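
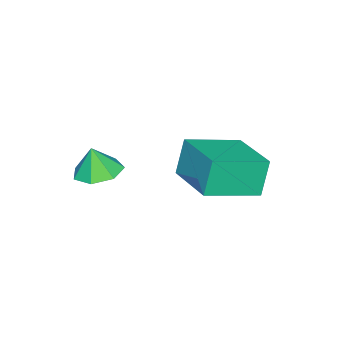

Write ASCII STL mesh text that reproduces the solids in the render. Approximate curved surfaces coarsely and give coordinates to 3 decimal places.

solid 
facet normal -0.749 0.604 -0.273
outer loop
vertex -1.31 2.694 -3.734
vertex -0.145 4.278 -3.425
vertex -0.887 2.634 -5.025
endloop
endfacet
facet normal -0.586 -0.796 -0.155
outer loop
vertex 0.565 1.462 -4.495
vertex -1.31 2.694 -3.734
vertex -0.887 2.634 -5.025
endloop
endfacet
facet normal -0.749 0.604 -0.273
outer loop
vertex -0.887 2.634 -5.025
vertex -0.145 4.278 -3.425
vertex 0.278 4.218 -4.716
endloop
endfacet
facet normal 0.311 -0.044 -0.949
outer loop
vertex 0.278 4.218 -4.716
vertex 0.565 1.462 -4.495
vertex -0.887 2.634 -5.025
endloop
endfacet
facet normal -0.311 0.044 0.949
outer loop
vertex -1.31 2.694 -3.734
vertex 1.307 3.106 -2.895
vertex -0.145 4.278 -3.425
endloop
endfacet
facet normal -0.586 -0.796 -0.155
outer loop
vertex 0.142 1.522 -3.204
vertex -1.31 2.694 -3.734
vertex 0.565 1.462 -4.495
endloop
endfacet
facet normal -0.311 0.044 0.949
outer loop
vertex 0.142 1.522 -3.204
vertex 1.307 3.106 -2.895
vertex -1.31 2.694 -3.734
endloop
endfacet
facet normal 0.586 0.796 0.155
outer loop
vertex -0.145 4.278 -3.425
vertex 1.307 3.106 -2.895
vertex 0.278 4.218 -4.716
endloop
endfacet
facet normal 0.311 -0.044 -0.949
outer loop
vertex 1.73 3.046 -4.186
vertex 0.565 1.462 -4.495
vertex 0.278 4.218 -4.716
endloop
endfacet
facet normal 0.586 0.796 0.155
outer loop
vertex 0.278 4.218 -4.716
vertex 1.307 3.106 -2.895
vertex 1.73 3.046 -4.186
endloop
endfacet
facet normal 0.749 -0.604 0.273
outer loop
vertex 1.73 3.046 -4.186
vertex 0.142 1.522 -3.204
vertex 0.565 1.462 -4.495
endloop
endfacet
facet normal 0.749 -0.604 0.273
outer loop
vertex 1.307 3.106 -2.895
vertex 0.142 1.522 -3.204
vertex 1.73 3.046 -4.186
endloop
endfacet
facet normal -0.075 0.180 -0.981
outer loop
vertex 3.365 -0.417 -3.638
vertex 2.723 0.04 -3.505
vertex 3.493 0.256 -3.524
endloop
endfacet
facet normal 0.840 -0.242 0.485
outer loop
vertex 3.365 -0.417 -3.638
vertex 3.493 0.256 -3.524
vertex 2.797 -0.14 -2.515
endloop
endfacet
facet normal -0.074 0.178 -0.981
outer loop
vertex 3.493 0.256 -3.524
vertex 2.723 0.04 -3.505
vertex 3.04 0.766 -3.397
endloop
endfacet
facet normal 0.656 0.428 0.621
outer loop
vertex 3.493 0.256 -3.524
vertex 3.04 0.766 -3.397
vertex 2.797 -0.14 -2.515
endloop
endfacet
facet normal -0.074 0.178 -0.981
outer loop
vertex 3.04 0.766 -3.397
vertex 2.723 0.04 -3.505
vertex 2.349 0.731 -3.351
endloop
endfacet
facet normal 0.013 0.696 0.718
outer loop
vertex 3.04 0.766 -3.397
vertex 2.349 0.731 -3.351
vertex 2.797 -0.14 -2.515
endloop
endfacet
facet normal -0.073 0.179 -0.981
outer loop
vertex 2.349 0.731 -3.351
vertex 2.723 0.04 -3.505
vertex 1.938 0.175 -3.422
endloop
endfacet
facet normal -0.611 0.362 0.704
outer loop
vertex 2.349 0.731 -3.351
vertex 1.938 0.175 -3.422
vertex 2.797 -0.14 -2.515
endloop
endfacet
facet normal -0.073 0.179 -0.981
outer loop
vertex 1.938 0.175 -3.422
vertex 2.723 0.04 -3.505
vertex 2.119 -0.482 -3.555
endloop
endfacet
facet normal -0.741 -0.323 0.589
outer loop
vertex 1.938 0.175 -3.422
vertex 2.119 -0.482 -3.555
vertex 2.797 -0.14 -2.515
endloop
endfacet
facet normal -0.074 0.179 -0.981
outer loop
vertex 2.119 -0.482 -3.555
vertex 2.723 0.04 -3.505
vertex 2.754 -0.746 -3.651
endloop
endfacet
facet normal -0.281 -0.842 0.460
outer loop
vertex 2.119 -0.482 -3.555
vertex 2.754 -0.746 -3.651
vertex 2.797 -0.14 -2.515
endloop
endfacet
facet normal -0.076 0.179 -0.981
outer loop
vertex 2.754 -0.746 -3.651
vertex 2.723 0.04 -3.505
vertex 3.365 -0.417 -3.638
endloop
endfacet
facet normal 0.425 -0.805 0.414
outer loop
vertex 2.754 -0.746 -3.651
vertex 3.365 -0.417 -3.638
vertex 2.797 -0.14 -2.515
endloop
endfacet

endsolid


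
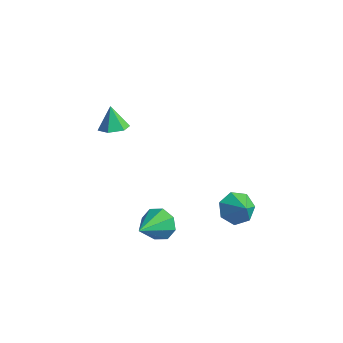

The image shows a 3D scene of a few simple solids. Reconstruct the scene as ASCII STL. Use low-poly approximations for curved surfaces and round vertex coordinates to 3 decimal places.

solid 
facet normal -0.779 0.201 -0.594
outer loop
vertex 1.996 0.246 -3.403
vertex 1.646 0.701 -2.79
vertex 2.172 0.953 -3.395
endloop
endfacet
facet normal 0.930 -0.228 -0.288
outer loop
vertex 1.996 0.246 -3.403
vertex 2.172 0.953 -3.395
vertex 2.434 0.499 -2.19
endloop
endfacet
facet normal -0.779 0.201 -0.594
outer loop
vertex 2.172 0.953 -3.395
vertex 1.646 0.701 -2.79
vertex 1.952 1.471 -2.931
endloop
endfacet
facet normal 0.907 0.420 -0.039
outer loop
vertex 2.172 0.953 -3.395
vertex 1.952 1.471 -2.931
vertex 2.434 0.499 -2.19
endloop
endfacet
facet normal -0.779 0.201 -0.593
outer loop
vertex 1.952 1.471 -2.931
vertex 1.646 0.701 -2.79
vertex 1.502 1.409 -2.361
endloop
endfacet
facet normal 0.552 0.661 0.508
outer loop
vertex 1.952 1.471 -2.931
vertex 1.502 1.409 -2.361
vertex 2.434 0.499 -2.19
endloop
endfacet
facet normal -0.780 0.201 -0.593
outer loop
vertex 1.502 1.409 -2.361
vertex 1.646 0.701 -2.79
vertex 1.161 0.814 -2.114
endloop
endfacet
facet normal 0.134 0.314 0.940
outer loop
vertex 1.502 1.409 -2.361
vertex 1.161 0.814 -2.114
vertex 2.434 0.499 -2.19
endloop
endfacet
facet normal -0.780 0.201 -0.593
outer loop
vertex 1.161 0.814 -2.114
vertex 1.646 0.701 -2.79
vertex 1.185 0.134 -2.376
endloop
endfacet
facet normal -0.034 -0.360 0.932
outer loop
vertex 1.161 0.814 -2.114
vertex 1.185 0.134 -2.376
vertex 2.434 0.499 -2.19
endloop
endfacet
facet normal -0.779 0.200 -0.594
outer loop
vertex 1.185 0.134 -2.376
vertex 1.646 0.701 -2.79
vertex 1.557 -0.119 -2.949
endloop
endfacet
facet normal 0.176 -0.853 0.491
outer loop
vertex 1.185 0.134 -2.376
vertex 1.557 -0.119 -2.949
vertex 2.434 0.499 -2.19
endloop
endfacet
facet normal -0.780 0.200 -0.593
outer loop
vertex 1.557 -0.119 -2.949
vertex 1.646 0.701 -2.79
vertex 1.996 0.246 -3.403
endloop
endfacet
facet normal 0.605 -0.794 -0.053
outer loop
vertex 1.557 -0.119 -2.949
vertex 1.996 0.246 -3.403
vertex 2.434 0.499 -2.19
endloop
endfacet
facet normal 0.331 -0.140 -0.933
outer loop
vertex -1.099 -3.018 2.577
vertex -1.722 -3.029 2.358
vertex -1.393 -2.457 2.389
endloop
endfacet
facet normal 0.596 0.518 0.614
outer loop
vertex -1.099 -3.018 2.577
vertex -1.393 -2.457 2.389
vertex -2.098 -2.871 3.422
endloop
endfacet
facet normal 0.329 -0.139 -0.934
outer loop
vertex -1.393 -2.457 2.389
vertex -1.722 -3.029 2.358
vertex -2.016 -2.469 2.171
endloop
endfacet
facet normal -0.122 0.947 0.296
outer loop
vertex -1.393 -2.457 2.389
vertex -2.016 -2.469 2.171
vertex -2.098 -2.871 3.422
endloop
endfacet
facet normal 0.331 -0.138 -0.933
outer loop
vertex -2.016 -2.469 2.171
vertex -1.722 -3.029 2.358
vertex -2.344 -3.04 2.139
endloop
endfacet
facet normal -0.865 0.491 0.101
outer loop
vertex -2.016 -2.469 2.171
vertex -2.344 -3.04 2.139
vertex -2.098 -2.871 3.422
endloop
endfacet
facet normal 0.331 -0.138 -0.933
outer loop
vertex -2.344 -3.04 2.139
vertex -1.722 -3.029 2.358
vertex -2.05 -3.601 2.326
endloop
endfacet
facet normal -0.892 -0.393 0.223
outer loop
vertex -2.344 -3.04 2.139
vertex -2.05 -3.601 2.326
vertex -2.098 -2.871 3.422
endloop
endfacet
facet normal 0.331 -0.137 -0.934
outer loop
vertex -2.05 -3.601 2.326
vertex -1.722 -3.029 2.358
vertex -1.427 -3.589 2.545
endloop
endfacet
facet normal -0.174 -0.823 0.541
outer loop
vertex -2.05 -3.601 2.326
vertex -1.427 -3.589 2.545
vertex -2.098 -2.871 3.422
endloop
endfacet
facet normal 0.331 -0.138 -0.934
outer loop
vertex -1.427 -3.589 2.545
vertex -1.722 -3.029 2.358
vertex -1.099 -3.018 2.577
endloop
endfacet
facet normal 0.568 -0.368 0.736
outer loop
vertex -1.427 -3.589 2.545
vertex -1.099 -3.018 2.577
vertex -2.098 -2.871 3.422
endloop
endfacet
facet normal -0.237 0.885 -0.400
outer loop
vertex 0.949 -2.19 -2.138
vertex 0.454 -2.565 -2.674
vertex 0.362 -2.25 -1.923
endloop
endfacet
facet normal 0.342 0.025 0.940
outer loop
vertex 0.949 -2.19 -2.138
vertex 0.362 -2.25 -1.923
vertex 0.826 -3.955 -2.046
endloop
endfacet
facet normal -0.237 0.885 -0.400
outer loop
vertex 0.362 -2.25 -1.923
vertex 0.454 -2.565 -2.674
vertex -0.17 -2.494 -2.147
endloop
endfacet
facet normal -0.322 -0.155 0.934
outer loop
vertex 0.362 -2.25 -1.923
vertex -0.17 -2.494 -2.147
vertex 0.826 -3.955 -2.046
endloop
endfacet
facet normal -0.237 0.885 -0.400
outer loop
vertex -0.17 -2.494 -2.147
vertex 0.454 -2.565 -2.674
vertex -0.338 -2.78 -2.68
endloop
endfacet
facet normal -0.738 -0.470 0.485
outer loop
vertex -0.17 -2.494 -2.147
vertex -0.338 -2.78 -2.68
vertex 0.826 -3.955 -2.046
endloop
endfacet
facet normal -0.237 0.885 -0.400
outer loop
vertex -0.338 -2.78 -2.68
vertex 0.454 -2.565 -2.674
vertex -0.041 -2.94 -3.21
endloop
endfacet
facet normal -0.661 -0.735 -0.149
outer loop
vertex -0.338 -2.78 -2.68
vertex -0.041 -2.94 -3.21
vertex 0.826 -3.955 -2.046
endloop
endfacet
facet normal -0.238 0.885 -0.400
outer loop
vertex -0.041 -2.94 -3.21
vertex 0.454 -2.565 -2.674
vertex 0.545 -2.88 -3.426
endloop
endfacet
facet normal -0.137 -0.795 -0.591
outer loop
vertex -0.041 -2.94 -3.21
vertex 0.545 -2.88 -3.426
vertex 0.826 -3.955 -2.046
endloop
endfacet
facet normal -0.237 0.886 -0.400
outer loop
vertex 0.545 -2.88 -3.426
vertex 0.454 -2.565 -2.674
vertex 1.078 -2.636 -3.201
endloop
endfacet
facet normal 0.529 -0.614 -0.586
outer loop
vertex 0.545 -2.88 -3.426
vertex 1.078 -2.636 -3.201
vertex 0.826 -3.955 -2.046
endloop
endfacet
facet normal -0.238 0.885 -0.400
outer loop
vertex 1.078 -2.636 -3.201
vertex 0.454 -2.565 -2.674
vertex 1.245 -2.35 -2.668
endloop
endfacet
facet normal 0.945 -0.299 -0.135
outer loop
vertex 1.078 -2.636 -3.201
vertex 1.245 -2.35 -2.668
vertex 0.826 -3.955 -2.046
endloop
endfacet
facet normal -0.238 0.885 -0.400
outer loop
vertex 1.245 -2.35 -2.668
vertex 0.454 -2.565 -2.674
vertex 0.949 -2.19 -2.138
endloop
endfacet
facet normal 0.868 -0.035 0.495
outer loop
vertex 1.245 -2.35 -2.668
vertex 0.949 -2.19 -2.138
vertex 0.826 -3.955 -2.046
endloop
endfacet

endsolid


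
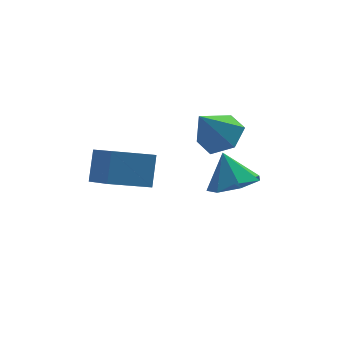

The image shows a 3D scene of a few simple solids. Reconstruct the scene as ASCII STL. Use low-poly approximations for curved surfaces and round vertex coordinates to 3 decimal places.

solid 
facet normal -0.944 0.050 0.326
outer loop
vertex -1.706 1.949 0.514
vertex -1.975 3.559 -0.515
vertex -2.16 1.115 -0.673
endloop
endfacet
facet normal 0.140 -0.835 0.533
outer loop
vertex -0.385 1.021 -1.285
vertex -1.706 1.949 0.514
vertex -2.16 1.115 -0.673
endloop
endfacet
facet normal -0.944 0.050 0.326
outer loop
vertex -2.16 1.115 -0.673
vertex -1.975 3.559 -0.515
vertex -2.429 2.725 -1.701
endloop
endfacet
facet normal -0.298 -0.549 -0.781
outer loop
vertex -2.429 2.725 -1.701
vertex -0.385 1.021 -1.285
vertex -2.16 1.115 -0.673
endloop
endfacet
facet normal 0.298 0.549 0.781
outer loop
vertex -1.706 1.949 0.514
vertex -0.2 3.465 -1.127
vertex -1.975 3.559 -0.515
endloop
endfacet
facet normal 0.140 -0.834 0.533
outer loop
vertex 0.069 1.855 -0.099
vertex -1.706 1.949 0.514
vertex -0.385 1.021 -1.285
endloop
endfacet
facet normal 0.299 0.549 0.781
outer loop
vertex 0.069 1.855 -0.099
vertex -0.2 3.465 -1.127
vertex -1.706 1.949 0.514
endloop
endfacet
facet normal -0.140 0.834 -0.533
outer loop
vertex -1.975 3.559 -0.515
vertex -0.2 3.465 -1.127
vertex -2.429 2.725 -1.701
endloop
endfacet
facet normal -0.299 -0.549 -0.781
outer loop
vertex -0.654 2.631 -2.314
vertex -0.385 1.021 -1.285
vertex -2.429 2.725 -1.701
endloop
endfacet
facet normal -0.140 0.835 -0.533
outer loop
vertex -2.429 2.725 -1.701
vertex -0.2 3.465 -1.127
vertex -0.654 2.631 -2.314
endloop
endfacet
facet normal 0.944 -0.051 -0.326
outer loop
vertex -0.654 2.631 -2.314
vertex 0.069 1.855 -0.099
vertex -0.385 1.021 -1.285
endloop
endfacet
facet normal 0.944 -0.050 -0.326
outer loop
vertex -0.2 3.465 -1.127
vertex 0.069 1.855 -0.099
vertex -0.654 2.631 -2.314
endloop
endfacet
facet normal 0.546 0.130 -0.828
outer loop
vertex 2.975 1.451 1.823
vertex 2.329 0.826 1.299
vertex 2.145 1.849 1.338
endloop
endfacet
facet normal -0.016 0.759 0.651
outer loop
vertex 2.975 1.451 1.823
vertex 2.145 1.849 1.338
vertex 1.351 0.594 2.781
endloop
endfacet
facet normal 0.546 0.130 -0.827
outer loop
vertex 2.145 1.849 1.338
vertex 2.329 0.826 1.299
vertex 1.5 1.224 0.814
endloop
endfacet
facet normal -0.748 0.646 0.150
outer loop
vertex 2.145 1.849 1.338
vertex 1.5 1.224 0.814
vertex 1.351 0.594 2.781
endloop
endfacet
facet normal 0.546 0.129 -0.828
outer loop
vertex 1.5 1.224 0.814
vertex 2.329 0.826 1.299
vertex 1.683 0.201 0.775
endloop
endfacet
facet normal -0.977 -0.170 -0.128
outer loop
vertex 1.5 1.224 0.814
vertex 1.683 0.201 0.775
vertex 1.351 0.594 2.781
endloop
endfacet
facet normal 0.546 0.129 -0.828
outer loop
vertex 1.683 0.201 0.775
vertex 2.329 0.826 1.299
vertex 2.513 -0.197 1.261
endloop
endfacet
facet normal -0.474 -0.875 0.093
outer loop
vertex 1.683 0.201 0.775
vertex 2.513 -0.197 1.261
vertex 1.351 0.594 2.781
endloop
endfacet
facet normal 0.547 0.129 -0.827
outer loop
vertex 2.513 -0.197 1.261
vertex 2.329 0.826 1.299
vertex 3.158 0.428 1.785
endloop
endfacet
facet normal 0.257 -0.763 0.593
outer loop
vertex 2.513 -0.197 1.261
vertex 3.158 0.428 1.785
vertex 1.351 0.594 2.781
endloop
endfacet
facet normal 0.547 0.129 -0.827
outer loop
vertex 3.158 0.428 1.785
vertex 2.329 0.826 1.299
vertex 2.975 1.451 1.823
endloop
endfacet
facet normal 0.486 0.055 0.872
outer loop
vertex 3.158 0.428 1.785
vertex 2.975 1.451 1.823
vertex 1.351 0.594 2.781
endloop
endfacet
facet normal 0.134 -0.495 -0.859
outer loop
vertex 2.652 -2.471 1.017
vertex 1.882 -1.873 0.552
vertex 2.943 -1.68 0.607
endloop
endfacet
facet normal 0.718 0.094 0.690
outer loop
vertex 2.652 -2.471 1.017
vertex 2.943 -1.68 0.607
vertex 1.678 -1.127 1.848
endloop
endfacet
facet normal 0.134 -0.494 -0.859
outer loop
vertex 2.943 -1.68 0.607
vertex 1.882 -1.873 0.552
vertex 2.435 -1.034 0.156
endloop
endfacet
facet normal 0.624 0.713 0.319
outer loop
vertex 2.943 -1.68 0.607
vertex 2.435 -1.034 0.156
vertex 1.678 -1.127 1.848
endloop
endfacet
facet normal 0.135 -0.494 -0.859
outer loop
vertex 2.435 -1.034 0.156
vertex 1.882 -1.873 0.552
vertex 1.51 -1.021 0.003
endloop
endfacet
facet normal 0.005 0.998 0.057
outer loop
vertex 2.435 -1.034 0.156
vertex 1.51 -1.021 0.003
vertex 1.678 -1.127 1.848
endloop
endfacet
facet normal 0.135 -0.494 -0.859
outer loop
vertex 1.51 -1.021 0.003
vertex 1.882 -1.873 0.552
vertex 0.865 -1.649 0.263
endloop
endfacet
facet normal -0.672 0.733 0.103
outer loop
vertex 1.51 -1.021 0.003
vertex 0.865 -1.649 0.263
vertex 1.678 -1.127 1.848
endloop
endfacet
facet normal 0.135 -0.494 -0.859
outer loop
vertex 0.865 -1.649 0.263
vertex 1.882 -1.873 0.552
vertex 0.986 -2.446 0.741
endloop
endfacet
facet normal -0.899 0.117 0.423
outer loop
vertex 0.865 -1.649 0.263
vertex 0.986 -2.446 0.741
vertex 1.678 -1.127 1.848
endloop
endfacet
facet normal 0.135 -0.494 -0.859
outer loop
vertex 0.986 -2.446 0.741
vertex 1.882 -1.873 0.552
vertex 1.781 -2.812 1.076
endloop
endfacet
facet normal -0.503 -0.385 0.774
outer loop
vertex 0.986 -2.446 0.741
vertex 1.781 -2.812 1.076
vertex 1.678 -1.127 1.848
endloop
endfacet
facet normal 0.135 -0.494 -0.859
outer loop
vertex 1.781 -2.812 1.076
vertex 1.882 -1.873 0.552
vertex 2.652 -2.471 1.017
endloop
endfacet
facet normal 0.215 -0.396 0.893
outer loop
vertex 1.781 -2.812 1.076
vertex 2.652 -2.471 1.017
vertex 1.678 -1.127 1.848
endloop
endfacet

endsolid


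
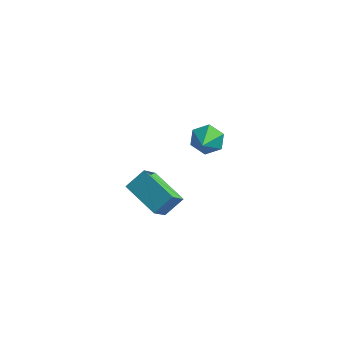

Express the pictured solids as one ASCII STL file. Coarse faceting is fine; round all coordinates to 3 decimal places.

solid 
facet normal -0.869 0.402 0.290
outer loop
vertex 1.644 -2.058 0.537
vertex 1.73 -1.075 -0.566
vertex 1.098 -2.758 -0.129
endloop
endfacet
facet normal -0.058 -0.664 0.745
outer loop
vertex 2.67 -3.485 -0.654
vertex 1.644 -2.058 0.537
vertex 1.098 -2.758 -0.129
endloop
endfacet
facet normal -0.869 0.402 0.290
outer loop
vertex 1.098 -2.758 -0.129
vertex 1.73 -1.075 -0.566
vertex 1.184 -1.775 -1.233
endloop
endfacet
facet normal -0.492 -0.631 -0.600
outer loop
vertex 1.184 -1.775 -1.233
vertex 2.67 -3.485 -0.654
vertex 1.098 -2.758 -0.129
endloop
endfacet
facet normal 0.492 0.631 0.600
outer loop
vertex 1.644 -2.058 0.537
vertex 3.302 -1.802 -1.091
vertex 1.73 -1.075 -0.566
endloop
endfacet
facet normal -0.059 -0.664 0.745
outer loop
vertex 3.216 -2.785 0.013
vertex 1.644 -2.058 0.537
vertex 2.67 -3.485 -0.654
endloop
endfacet
facet normal 0.492 0.631 0.600
outer loop
vertex 3.216 -2.785 0.013
vertex 3.302 -1.802 -1.091
vertex 1.644 -2.058 0.537
endloop
endfacet
facet normal 0.058 0.664 -0.745
outer loop
vertex 1.73 -1.075 -0.566
vertex 3.302 -1.802 -1.091
vertex 1.184 -1.775 -1.233
endloop
endfacet
facet normal -0.492 -0.631 -0.600
outer loop
vertex 2.756 -2.502 -1.757
vertex 2.67 -3.485 -0.654
vertex 1.184 -1.775 -1.233
endloop
endfacet
facet normal 0.058 0.664 -0.746
outer loop
vertex 1.184 -1.775 -1.233
vertex 3.302 -1.802 -1.091
vertex 2.756 -2.502 -1.757
endloop
endfacet
facet normal 0.869 -0.401 -0.290
outer loop
vertex 2.756 -2.502 -1.757
vertex 3.216 -2.785 0.013
vertex 2.67 -3.485 -0.654
endloop
endfacet
facet normal 0.869 -0.402 -0.290
outer loop
vertex 3.302 -1.802 -1.091
vertex 3.216 -2.785 0.013
vertex 2.756 -2.502 -1.757
endloop
endfacet
facet normal -0.162 0.843 -0.512
outer loop
vertex 3.122 3.194 -2.377
vertex 2.4 3.273 -2.019
vertex 3.058 3.604 -1.682
endloop
endfacet
facet normal 0.948 -0.227 0.221
outer loop
vertex 3.122 3.194 -2.377
vertex 3.058 3.604 -1.682
vertex 2.62 2.127 -1.321
endloop
endfacet
facet normal -0.161 0.843 -0.513
outer loop
vertex 3.058 3.604 -1.682
vertex 2.4 3.273 -2.019
vertex 2.336 3.684 -1.324
endloop
endfacet
facet normal 0.450 0.084 0.889
outer loop
vertex 3.058 3.604 -1.682
vertex 2.336 3.684 -1.324
vertex 2.62 2.127 -1.321
endloop
endfacet
facet normal -0.161 0.843 -0.513
outer loop
vertex 2.336 3.684 -1.324
vertex 2.4 3.273 -2.019
vertex 1.678 3.353 -1.661
endloop
endfacet
facet normal -0.424 -0.076 0.902
outer loop
vertex 2.336 3.684 -1.324
vertex 1.678 3.353 -1.661
vertex 2.62 2.127 -1.321
endloop
endfacet
facet normal -0.161 0.843 -0.513
outer loop
vertex 1.678 3.353 -1.661
vertex 2.4 3.273 -2.019
vertex 1.742 2.942 -2.356
endloop
endfacet
facet normal -0.800 -0.546 0.249
outer loop
vertex 1.678 3.353 -1.661
vertex 1.742 2.942 -2.356
vertex 2.62 2.127 -1.321
endloop
endfacet
facet normal -0.162 0.843 -0.512
outer loop
vertex 1.742 2.942 -2.356
vertex 2.4 3.273 -2.019
vertex 2.464 2.863 -2.714
endloop
endfacet
facet normal -0.301 -0.857 -0.419
outer loop
vertex 1.742 2.942 -2.356
vertex 2.464 2.863 -2.714
vertex 2.62 2.127 -1.321
endloop
endfacet
facet normal -0.162 0.843 -0.512
outer loop
vertex 2.464 2.863 -2.714
vertex 2.4 3.273 -2.019
vertex 3.122 3.194 -2.377
endloop
endfacet
facet normal 0.572 -0.697 -0.432
outer loop
vertex 2.464 2.863 -2.714
vertex 3.122 3.194 -2.377
vertex 2.62 2.127 -1.321
endloop
endfacet

endsolid


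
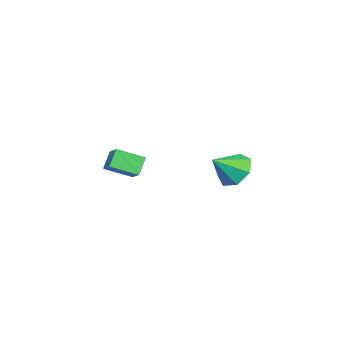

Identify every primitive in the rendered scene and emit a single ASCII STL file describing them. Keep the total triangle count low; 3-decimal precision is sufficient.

solid 
facet normal -0.611 0.150 0.777
outer loop
vertex -3.336 -1.639 0.301
vertex -3.778 -0.433 -0.28
vertex -3.997 -2.09 -0.132
endloop
endfacet
facet normal 0.313 -0.855 0.412
outer loop
vertex -3.362 -2.247 -0.94
vertex -3.336 -1.639 0.301
vertex -3.997 -2.09 -0.132
endloop
endfacet
facet normal -0.611 0.150 0.777
outer loop
vertex -3.997 -2.09 -0.132
vertex -3.778 -0.433 -0.28
vertex -4.44 -0.884 -0.713
endloop
endfacet
facet normal -0.727 -0.496 -0.475
outer loop
vertex -4.44 -0.884 -0.713
vertex -3.362 -2.247 -0.94
vertex -3.997 -2.09 -0.132
endloop
endfacet
facet normal 0.727 0.495 0.475
outer loop
vertex -3.336 -1.639 0.301
vertex -3.143 -0.59 -1.088
vertex -3.778 -0.433 -0.28
endloop
endfacet
facet normal 0.313 -0.855 0.413
outer loop
vertex -2.7 -1.796 -0.507
vertex -3.336 -1.639 0.301
vertex -3.362 -2.247 -0.94
endloop
endfacet
facet normal 0.727 0.496 0.476
outer loop
vertex -2.7 -1.796 -0.507
vertex -3.143 -0.59 -1.088
vertex -3.336 -1.639 0.301
endloop
endfacet
facet normal -0.313 0.856 -0.412
outer loop
vertex -3.778 -0.433 -0.28
vertex -3.143 -0.59 -1.088
vertex -4.44 -0.884 -0.713
endloop
endfacet
facet normal -0.727 -0.496 -0.476
outer loop
vertex -3.804 -1.041 -1.521
vertex -3.362 -2.247 -0.94
vertex -4.44 -0.884 -0.713
endloop
endfacet
facet normal -0.313 0.855 -0.413
outer loop
vertex -4.44 -0.884 -0.713
vertex -3.143 -0.59 -1.088
vertex -3.804 -1.041 -1.521
endloop
endfacet
facet normal 0.611 -0.151 -0.777
outer loop
vertex -3.804 -1.041 -1.521
vertex -2.7 -1.796 -0.507
vertex -3.362 -2.247 -0.94
endloop
endfacet
facet normal 0.611 -0.150 -0.777
outer loop
vertex -3.143 -0.59 -1.088
vertex -2.7 -1.796 -0.507
vertex -3.804 -1.041 -1.521
endloop
endfacet
facet normal -0.549 0.584 -0.598
outer loop
vertex 0.545 4.37 0.28
vertex -0.239 4.123 0.758
vertex 0.353 4.848 0.923
endloop
endfacet
facet normal 0.972 0.174 0.160
outer loop
vertex 0.545 4.37 0.28
vertex 0.353 4.848 0.923
vertex 0.519 3.317 1.582
endloop
endfacet
facet normal -0.549 0.584 -0.597
outer loop
vertex 0.353 4.848 0.923
vertex -0.239 4.123 0.758
vertex -0.284 4.78 1.442
endloop
endfacet
facet normal 0.560 0.378 0.737
outer loop
vertex 0.353 4.848 0.923
vertex -0.284 4.78 1.442
vertex 0.519 3.317 1.582
endloop
endfacet
facet normal -0.548 0.585 -0.598
outer loop
vertex -0.284 4.78 1.442
vertex -0.239 4.123 0.758
vertex -0.887 4.218 1.445
endloop
endfacet
facet normal -0.056 0.065 0.996
outer loop
vertex -0.284 4.78 1.442
vertex -0.887 4.218 1.445
vertex 0.519 3.317 1.582
endloop
endfacet
facet normal -0.549 0.584 -0.598
outer loop
vertex -0.887 4.218 1.445
vertex -0.239 4.123 0.758
vertex -1.001 3.584 0.931
endloop
endfacet
facet normal -0.411 -0.528 0.743
outer loop
vertex -0.887 4.218 1.445
vertex -1.001 3.584 0.931
vertex 0.519 3.317 1.582
endloop
endfacet
facet normal -0.549 0.584 -0.598
outer loop
vertex -1.001 3.584 0.931
vertex -0.239 4.123 0.758
vertex -0.541 3.356 0.286
endloop
endfacet
facet normal -0.240 -0.956 0.167
outer loop
vertex -1.001 3.584 0.931
vertex -0.541 3.356 0.286
vertex 0.519 3.317 1.582
endloop
endfacet
facet normal -0.549 0.584 -0.598
outer loop
vertex -0.541 3.356 0.286
vertex -0.239 4.123 0.758
vertex 0.147 3.706 -0.004
endloop
endfacet
facet normal 0.330 -0.896 -0.297
outer loop
vertex -0.541 3.356 0.286
vertex 0.147 3.706 -0.004
vertex 0.519 3.317 1.582
endloop
endfacet
facet normal -0.549 0.585 -0.598
outer loop
vertex 0.147 3.706 -0.004
vertex -0.239 4.123 0.758
vertex 0.545 4.37 0.28
endloop
endfacet
facet normal 0.869 -0.393 -0.300
outer loop
vertex 0.147 3.706 -0.004
vertex 0.545 4.37 0.28
vertex 0.519 3.317 1.582
endloop
endfacet

endsolid


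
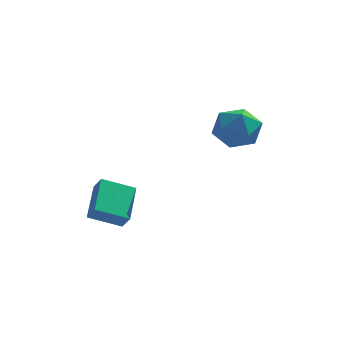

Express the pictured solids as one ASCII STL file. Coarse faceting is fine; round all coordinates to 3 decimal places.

solid 
facet normal -0.426 -0.409 0.807
outer loop
vertex 1.968 0.71 0.727
vertex 2.162 -0.355 0.289
vertex 2.964 0.151 0.969
endloop
endfacet
facet normal -0.116 0.213 0.970
outer loop
vertex 1.968 0.71 0.727
vertex 2.964 0.151 0.969
vertex 2.98 1.292 0.721
endloop
endfacet
facet normal -0.410 0.719 0.561
outer loop
vertex 1.968 0.71 0.727
vertex 2.98 1.292 0.721
vertex 2.187 1.49 -0.112
endloop
endfacet
facet normal -0.901 0.409 0.145
outer loop
vertex 1.968 0.71 0.727
vertex 2.187 1.49 -0.112
vertex 1.682 0.473 -0.379
endloop
endfacet
facet normal -0.910 -0.288 0.297
outer loop
vertex 1.968 0.71 0.727
vertex 1.682 0.473 -0.379
vertex 2.162 -0.355 0.289
endloop
endfacet
facet normal 0.576 0.166 0.801
outer loop
vertex 2.98 1.292 0.721
vertex 2.964 0.151 0.969
vertex 3.798 0.587 0.279
endloop
endfacet
facet normal 0.076 -0.841 0.536
outer loop
vertex 2.964 0.151 0.969
vertex 2.162 -0.355 0.289
vertex 3.293 -0.43 0.012
endloop
endfacet
facet normal -0.710 -0.643 -0.287
outer loop
vertex 2.162 -0.355 0.289
vertex 1.682 0.473 -0.379
vertex 2.5 -0.232 -0.821
endloop
endfacet
facet normal -0.694 0.484 -0.533
outer loop
vertex 1.682 0.473 -0.379
vertex 2.187 1.49 -0.112
vertex 2.516 0.909 -1.069
endloop
endfacet
facet normal 0.099 0.985 0.139
outer loop
vertex 2.187 1.49 -0.112
vertex 2.98 1.292 0.721
vertex 3.318 1.415 -0.389
endloop
endfacet
facet normal 0.901 -0.409 -0.145
outer loop
vertex 3.512 0.35 -0.827
vertex 3.798 0.587 0.279
vertex 3.293 -0.43 0.012
endloop
endfacet
facet normal 0.410 -0.719 -0.561
outer loop
vertex 3.512 0.35 -0.827
vertex 3.293 -0.43 0.012
vertex 2.5 -0.232 -0.821
endloop
endfacet
facet normal 0.116 -0.213 -0.970
outer loop
vertex 3.512 0.35 -0.827
vertex 2.5 -0.232 -0.821
vertex 2.516 0.909 -1.069
endloop
endfacet
facet normal 0.426 0.409 -0.807
outer loop
vertex 3.512 0.35 -0.827
vertex 2.516 0.909 -1.069
vertex 3.318 1.415 -0.389
endloop
endfacet
facet normal 0.910 0.288 -0.297
outer loop
vertex 3.512 0.35 -0.827
vertex 3.318 1.415 -0.389
vertex 3.798 0.587 0.279
endloop
endfacet
facet normal 0.694 -0.484 0.533
outer loop
vertex 3.293 -0.43 0.012
vertex 3.798 0.587 0.279
vertex 2.964 0.151 0.969
endloop
endfacet
facet normal -0.099 -0.985 -0.139
outer loop
vertex 2.5 -0.232 -0.821
vertex 3.293 -0.43 0.012
vertex 2.162 -0.355 0.289
endloop
endfacet
facet normal -0.576 -0.166 -0.801
outer loop
vertex 2.516 0.909 -1.069
vertex 2.5 -0.232 -0.821
vertex 1.682 0.473 -0.379
endloop
endfacet
facet normal -0.076 0.841 -0.536
outer loop
vertex 3.318 1.415 -0.389
vertex 2.516 0.909 -1.069
vertex 2.187 1.49 -0.112
endloop
endfacet
facet normal 0.710 0.643 0.287
outer loop
vertex 3.798 0.587 0.279
vertex 3.318 1.415 -0.389
vertex 2.98 1.292 0.721
endloop
endfacet
facet normal -0.898 -0.186 0.399
outer loop
vertex -2.746 -1.336 -2.407
vertex -3.128 -0.966 -3.095
vertex -2.79 -3.028 -3.294
endloop
endfacet
facet normal 0.440 -0.426 0.791
outer loop
vertex -1.372 -2.734 -3.925
vertex -2.746 -1.336 -2.407
vertex -2.79 -3.028 -3.294
endloop
endfacet
facet normal -0.897 -0.186 0.400
outer loop
vertex -2.79 -3.028 -3.294
vertex -3.128 -0.966 -3.095
vertex -3.173 -2.657 -3.981
endloop
endfacet
facet normal -0.023 -0.885 -0.465
outer loop
vertex -3.173 -2.657 -3.981
vertex -1.372 -2.734 -3.925
vertex -2.79 -3.028 -3.294
endloop
endfacet
facet normal 0.023 0.886 0.464
outer loop
vertex -2.746 -1.336 -2.407
vertex -1.71 -0.672 -3.726
vertex -3.128 -0.966 -3.095
endloop
endfacet
facet normal 0.440 -0.426 0.791
outer loop
vertex -1.327 -1.043 -3.039
vertex -2.746 -1.336 -2.407
vertex -1.372 -2.734 -3.925
endloop
endfacet
facet normal 0.024 0.885 0.465
outer loop
vertex -1.327 -1.043 -3.039
vertex -1.71 -0.672 -3.726
vertex -2.746 -1.336 -2.407
endloop
endfacet
facet normal -0.440 0.426 -0.791
outer loop
vertex -3.128 -0.966 -3.095
vertex -1.71 -0.672 -3.726
vertex -3.173 -2.657 -3.981
endloop
endfacet
facet normal -0.023 -0.886 -0.463
outer loop
vertex -1.754 -2.364 -4.613
vertex -1.372 -2.734 -3.925
vertex -3.173 -2.657 -3.981
endloop
endfacet
facet normal -0.440 0.426 -0.791
outer loop
vertex -3.173 -2.657 -3.981
vertex -1.71 -0.672 -3.726
vertex -1.754 -2.364 -4.613
endloop
endfacet
facet normal 0.898 0.185 -0.399
outer loop
vertex -1.754 -2.364 -4.613
vertex -1.327 -1.043 -3.039
vertex -1.372 -2.734 -3.925
endloop
endfacet
facet normal 0.897 0.186 -0.400
outer loop
vertex -1.71 -0.672 -3.726
vertex -1.327 -1.043 -3.039
vertex -1.754 -2.364 -4.613
endloop
endfacet

endsolid


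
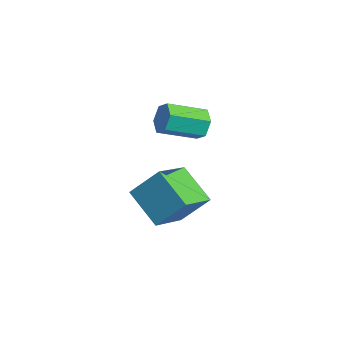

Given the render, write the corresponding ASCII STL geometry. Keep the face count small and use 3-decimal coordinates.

solid 
facet normal 0.370 0.836 -0.404
outer loop
vertex -0.174 -2.378 2.621
vertex -0.589 -2.39 2.216
vertex -0.679 -2.109 2.715
endloop
endfacet
facet normal 0.323 0.291 0.901
outer loop
vertex -0.174 -2.378 2.621
vertex -0.679 -2.109 2.715
vertex -0.697 -3.558 3.19
endloop
endfacet
facet normal 0.323 0.291 0.901
outer loop
vertex -0.697 -3.558 3.19
vertex -0.679 -2.109 2.715
vertex -1.202 -3.289 3.284
endloop
endfacet
facet normal -0.371 -0.837 0.403
outer loop
vertex -0.697 -3.558 3.19
vertex -1.202 -3.289 3.284
vertex -1.111 -3.57 2.784
endloop
endfacet
facet normal 0.370 0.836 -0.404
outer loop
vertex -0.679 -2.109 2.715
vertex -0.589 -2.39 2.216
vertex -1.094 -2.121 2.31
endloop
endfacet
facet normal -0.592 0.548 0.591
outer loop
vertex -0.679 -2.109 2.715
vertex -1.094 -2.121 2.31
vertex -1.202 -3.289 3.284
endloop
endfacet
facet normal -0.594 0.547 0.590
outer loop
vertex -1.202 -3.289 3.284
vertex -1.094 -2.121 2.31
vertex -1.616 -3.301 2.878
endloop
endfacet
facet normal -0.371 -0.837 0.403
outer loop
vertex -1.202 -3.289 3.284
vertex -1.616 -3.301 2.878
vertex -1.111 -3.57 2.784
endloop
endfacet
facet normal 0.371 0.837 -0.403
outer loop
vertex -1.094 -2.121 2.31
vertex -0.589 -2.39 2.216
vertex -1.003 -2.402 1.81
endloop
endfacet
facet normal -0.916 0.256 -0.310
outer loop
vertex -1.094 -2.121 2.31
vertex -1.003 -2.402 1.81
vertex -1.616 -3.301 2.878
endloop
endfacet
facet normal -0.916 0.257 -0.310
outer loop
vertex -1.616 -3.301 2.878
vertex -1.003 -2.402 1.81
vertex -1.526 -3.582 2.379
endloop
endfacet
facet normal -0.370 -0.836 0.404
outer loop
vertex -1.616 -3.301 2.878
vertex -1.526 -3.582 2.379
vertex -1.111 -3.57 2.784
endloop
endfacet
facet normal 0.371 0.837 -0.403
outer loop
vertex -1.003 -2.402 1.81
vertex -0.589 -2.39 2.216
vertex -0.498 -2.671 1.716
endloop
endfacet
facet normal -0.323 -0.291 -0.901
outer loop
vertex -1.003 -2.402 1.81
vertex -0.498 -2.671 1.716
vertex -1.526 -3.582 2.379
endloop
endfacet
facet normal -0.323 -0.291 -0.901
outer loop
vertex -1.526 -3.582 2.379
vertex -0.498 -2.671 1.716
vertex -1.021 -3.851 2.285
endloop
endfacet
facet normal -0.370 -0.836 0.404
outer loop
vertex -1.526 -3.582 2.379
vertex -1.021 -3.851 2.285
vertex -1.111 -3.57 2.784
endloop
endfacet
facet normal 0.371 0.837 -0.403
outer loop
vertex -0.498 -2.671 1.716
vertex -0.589 -2.39 2.216
vertex -0.084 -2.659 2.122
endloop
endfacet
facet normal 0.594 -0.547 -0.589
outer loop
vertex -0.498 -2.671 1.716
vertex -0.084 -2.659 2.122
vertex -1.021 -3.851 2.285
endloop
endfacet
facet normal 0.593 -0.547 -0.591
outer loop
vertex -1.021 -3.851 2.285
vertex -0.084 -2.659 2.122
vertex -0.606 -3.839 2.69
endloop
endfacet
facet normal -0.370 -0.836 0.404
outer loop
vertex -1.021 -3.851 2.285
vertex -0.606 -3.839 2.69
vertex -1.111 -3.57 2.784
endloop
endfacet
facet normal 0.370 0.836 -0.404
outer loop
vertex -0.084 -2.659 2.122
vertex -0.589 -2.39 2.216
vertex -0.174 -2.378 2.621
endloop
endfacet
facet normal 0.916 -0.256 0.309
outer loop
vertex -0.084 -2.659 2.122
vertex -0.174 -2.378 2.621
vertex -0.606 -3.839 2.69
endloop
endfacet
facet normal 0.915 -0.256 0.310
outer loop
vertex -0.606 -3.839 2.69
vertex -0.174 -2.378 2.621
vertex -0.697 -3.558 3.19
endloop
endfacet
facet normal -0.371 -0.837 0.403
outer loop
vertex -0.606 -3.839 2.69
vertex -0.697 -3.558 3.19
vertex -1.111 -3.57 2.784
endloop
endfacet
facet normal -0.374 -0.594 -0.713
outer loop
vertex -1.246 -4.76 -0.348
vertex -1.729 -3.384 -1.241
vertex 0.088 -4.751 -1.055
endloop
endfacet
facet normal 0.282 -0.805 0.522
outer loop
vertex 0.589 -3.956 -0.099
vertex -1.246 -4.76 -0.348
vertex 0.088 -4.751 -1.055
endloop
endfacet
facet normal -0.373 -0.593 -0.713
outer loop
vertex 0.088 -4.751 -1.055
vertex -1.729 -3.384 -1.241
vertex -0.394 -3.375 -1.947
endloop
endfacet
facet normal 0.884 0.006 -0.468
outer loop
vertex -0.394 -3.375 -1.947
vertex 0.589 -3.956 -0.099
vertex 0.088 -4.751 -1.055
endloop
endfacet
facet normal -0.884 -0.006 0.468
outer loop
vertex -1.246 -4.76 -0.348
vertex -1.228 -2.589 -0.285
vertex -1.729 -3.384 -1.241
endloop
endfacet
facet normal 0.282 -0.805 0.522
outer loop
vertex -0.746 -3.965 0.607
vertex -1.246 -4.76 -0.348
vertex 0.589 -3.956 -0.099
endloop
endfacet
facet normal -0.884 -0.006 0.468
outer loop
vertex -0.746 -3.965 0.607
vertex -1.228 -2.589 -0.285
vertex -1.246 -4.76 -0.348
endloop
endfacet
facet normal -0.281 0.805 -0.522
outer loop
vertex -1.729 -3.384 -1.241
vertex -1.228 -2.589 -0.285
vertex -0.394 -3.375 -1.947
endloop
endfacet
facet normal 0.884 0.006 -0.468
outer loop
vertex 0.106 -2.58 -0.992
vertex 0.589 -3.956 -0.099
vertex -0.394 -3.375 -1.947
endloop
endfacet
facet normal -0.282 0.805 -0.522
outer loop
vertex -0.394 -3.375 -1.947
vertex -1.228 -2.589 -0.285
vertex 0.106 -2.58 -0.992
endloop
endfacet
facet normal 0.373 0.594 0.713
outer loop
vertex 0.106 -2.58 -0.992
vertex -0.746 -3.965 0.607
vertex 0.589 -3.956 -0.099
endloop
endfacet
facet normal 0.374 0.593 0.713
outer loop
vertex -1.228 -2.589 -0.285
vertex -0.746 -3.965 0.607
vertex 0.106 -2.58 -0.992
endloop
endfacet

endsolid


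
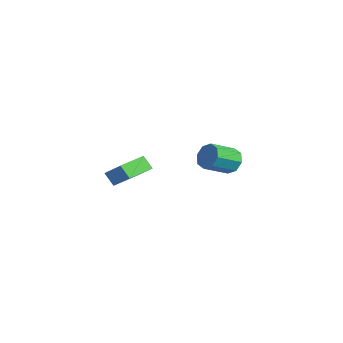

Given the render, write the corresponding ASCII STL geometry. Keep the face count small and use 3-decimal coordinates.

solid 
facet normal -0.231 0.876 -0.424
outer loop
vertex -1.386 4.752 -0.58
vertex -1.751 4.322 -1.269
vertex -2.048 4.623 -0.486
endloop
endfacet
facet normal 0.041 0.444 0.895
outer loop
vertex -1.386 4.752 -0.58
vertex -2.048 4.623 -0.486
vertex -0.984 3.228 0.158
endloop
endfacet
facet normal 0.040 0.444 0.895
outer loop
vertex -0.984 3.228 0.158
vertex -2.048 4.623 -0.486
vertex -1.647 3.099 0.252
endloop
endfacet
facet normal 0.231 -0.876 0.424
outer loop
vertex -0.984 3.228 0.158
vertex -1.647 3.099 0.252
vertex -1.349 2.798 -0.531
endloop
endfacet
facet normal -0.231 0.876 -0.424
outer loop
vertex -2.048 4.623 -0.486
vertex -1.751 4.322 -1.269
vertex -2.536 4.318 -0.85
endloop
endfacet
facet normal -0.658 0.181 0.731
outer loop
vertex -2.048 4.623 -0.486
vertex -2.536 4.318 -0.85
vertex -1.647 3.099 0.252
endloop
endfacet
facet normal -0.658 0.181 0.731
outer loop
vertex -1.647 3.099 0.252
vertex -2.536 4.318 -0.85
vertex -2.135 2.794 -0.112
endloop
endfacet
facet normal 0.231 -0.876 0.424
outer loop
vertex -1.647 3.099 0.252
vertex -2.135 2.794 -0.112
vertex -1.349 2.798 -0.531
endloop
endfacet
facet normal -0.231 0.876 -0.424
outer loop
vertex -2.536 4.318 -0.85
vertex -1.751 4.322 -1.269
vertex -2.564 4.015 -1.46
endloop
endfacet
facet normal -0.972 -0.189 0.138
outer loop
vertex -2.536 4.318 -0.85
vertex -2.564 4.015 -1.46
vertex -2.135 2.794 -0.112
endloop
endfacet
facet normal -0.972 -0.190 0.137
outer loop
vertex -2.135 2.794 -0.112
vertex -2.564 4.015 -1.46
vertex -2.162 2.491 -0.722
endloop
endfacet
facet normal 0.231 -0.875 0.425
outer loop
vertex -2.135 2.794 -0.112
vertex -2.162 2.491 -0.722
vertex -1.349 2.798 -0.531
endloop
endfacet
facet normal -0.231 0.876 -0.424
outer loop
vertex -2.564 4.015 -1.46
vertex -1.751 4.322 -1.269
vertex -2.116 3.892 -1.958
endloop
endfacet
facet normal -0.717 -0.448 -0.534
outer loop
vertex -2.564 4.015 -1.46
vertex -2.116 3.892 -1.958
vertex -2.162 2.491 -0.722
endloop
endfacet
facet normal -0.717 -0.448 -0.534
outer loop
vertex -2.162 2.491 -0.722
vertex -2.116 3.892 -1.958
vertex -1.714 2.368 -1.22
endloop
endfacet
facet normal 0.231 -0.876 0.424
outer loop
vertex -2.162 2.491 -0.722
vertex -1.714 2.368 -1.22
vertex -1.349 2.798 -0.531
endloop
endfacet
facet normal -0.231 0.876 -0.424
outer loop
vertex -2.116 3.892 -1.958
vertex -1.751 4.322 -1.269
vertex -1.453 4.021 -2.052
endloop
endfacet
facet normal -0.040 -0.444 -0.895
outer loop
vertex -2.116 3.892 -1.958
vertex -1.453 4.021 -2.052
vertex -1.714 2.368 -1.22
endloop
endfacet
facet normal -0.041 -0.444 -0.895
outer loop
vertex -1.714 2.368 -1.22
vertex -1.453 4.021 -2.052
vertex -1.052 2.497 -1.314
endloop
endfacet
facet normal 0.231 -0.876 0.424
outer loop
vertex -1.714 2.368 -1.22
vertex -1.052 2.497 -1.314
vertex -1.349 2.798 -0.531
endloop
endfacet
facet normal -0.231 0.876 -0.424
outer loop
vertex -1.453 4.021 -2.052
vertex -1.751 4.322 -1.269
vertex -0.965 4.326 -1.688
endloop
endfacet
facet normal 0.658 -0.181 -0.731
outer loop
vertex -1.453 4.021 -2.052
vertex -0.965 4.326 -1.688
vertex -1.052 2.497 -1.314
endloop
endfacet
facet normal 0.658 -0.181 -0.731
outer loop
vertex -1.052 2.497 -1.314
vertex -0.965 4.326 -1.688
vertex -0.564 2.802 -0.95
endloop
endfacet
facet normal 0.231 -0.876 0.424
outer loop
vertex -1.052 2.497 -1.314
vertex -0.564 2.802 -0.95
vertex -1.349 2.798 -0.531
endloop
endfacet
facet normal -0.231 0.875 -0.425
outer loop
vertex -0.965 4.326 -1.688
vertex -1.751 4.322 -1.269
vertex -0.938 4.629 -1.078
endloop
endfacet
facet normal 0.972 0.189 -0.137
outer loop
vertex -0.965 4.326 -1.688
vertex -0.938 4.629 -1.078
vertex -0.564 2.802 -0.95
endloop
endfacet
facet normal 0.972 0.189 -0.139
outer loop
vertex -0.564 2.802 -0.95
vertex -0.938 4.629 -1.078
vertex -0.536 3.105 -0.34
endloop
endfacet
facet normal 0.231 -0.876 0.424
outer loop
vertex -0.564 2.802 -0.95
vertex -0.536 3.105 -0.34
vertex -1.349 2.798 -0.531
endloop
endfacet
facet normal -0.231 0.876 -0.424
outer loop
vertex -0.938 4.629 -1.078
vertex -1.751 4.322 -1.269
vertex -1.386 4.752 -0.58
endloop
endfacet
facet normal 0.717 0.448 0.534
outer loop
vertex -0.938 4.629 -1.078
vertex -1.386 4.752 -0.58
vertex -0.536 3.105 -0.34
endloop
endfacet
facet normal 0.717 0.448 0.534
outer loop
vertex -0.536 3.105 -0.34
vertex -1.386 4.752 -0.58
vertex -0.984 3.228 0.158
endloop
endfacet
facet normal 0.231 -0.876 0.424
outer loop
vertex -0.536 3.105 -0.34
vertex -0.984 3.228 0.158
vertex -1.349 2.798 -0.531
endloop
endfacet
facet normal -0.522 0.850 0.069
outer loop
vertex 2.638 -2.003 1.712
vertex 3.09 -1.665 0.973
vertex 1.636 -2.548 0.849
endloop
endfacet
facet normal -0.486 -0.364 0.794
outer loop
vertex 2.55 -4.035 0.727
vertex 2.638 -2.003 1.712
vertex 1.636 -2.548 0.849
endloop
endfacet
facet normal -0.522 0.850 0.071
outer loop
vertex 1.636 -2.548 0.849
vertex 3.09 -1.665 0.973
vertex 2.088 -2.209 0.11
endloop
endfacet
facet normal -0.701 -0.381 -0.603
outer loop
vertex 2.088 -2.209 0.11
vertex 2.55 -4.035 0.727
vertex 1.636 -2.548 0.849
endloop
endfacet
facet normal 0.701 0.381 0.603
outer loop
vertex 2.638 -2.003 1.712
vertex 4.004 -3.152 0.851
vertex 3.09 -1.665 0.973
endloop
endfacet
facet normal -0.486 -0.364 0.794
outer loop
vertex 3.552 -3.491 1.59
vertex 2.638 -2.003 1.712
vertex 2.55 -4.035 0.727
endloop
endfacet
facet normal 0.701 0.381 0.603
outer loop
vertex 3.552 -3.491 1.59
vertex 4.004 -3.152 0.851
vertex 2.638 -2.003 1.712
endloop
endfacet
facet normal 0.486 0.364 -0.794
outer loop
vertex 3.09 -1.665 0.973
vertex 4.004 -3.152 0.851
vertex 2.088 -2.209 0.11
endloop
endfacet
facet normal -0.701 -0.381 -0.603
outer loop
vertex 3.002 -3.697 -0.012
vertex 2.55 -4.035 0.727
vertex 2.088 -2.209 0.11
endloop
endfacet
facet normal 0.486 0.364 -0.794
outer loop
vertex 2.088 -2.209 0.11
vertex 4.004 -3.152 0.851
vertex 3.002 -3.697 -0.012
endloop
endfacet
facet normal 0.522 -0.850 -0.070
outer loop
vertex 3.002 -3.697 -0.012
vertex 3.552 -3.491 1.59
vertex 2.55 -4.035 0.727
endloop
endfacet
facet normal 0.523 -0.850 -0.070
outer loop
vertex 4.004 -3.152 0.851
vertex 3.552 -3.491 1.59
vertex 3.002 -3.697 -0.012
endloop
endfacet

endsolid


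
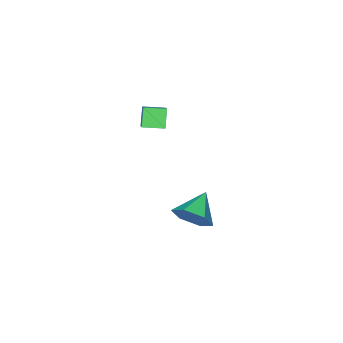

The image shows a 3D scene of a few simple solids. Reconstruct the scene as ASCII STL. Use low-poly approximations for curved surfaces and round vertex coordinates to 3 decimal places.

solid 
facet normal 0.808 0.325 -0.492
outer loop
vertex -2.938 2.578 -1.589
vertex -3.406 2.561 -2.369
vertex -3.399 3.314 -1.86
endloop
endfacet
facet normal -0.129 0.271 0.954
outer loop
vertex -2.938 2.578 -1.589
vertex -3.399 3.314 -1.86
vertex -4.554 2.099 -1.671
endloop
endfacet
facet normal 0.808 0.325 -0.492
outer loop
vertex -3.399 3.314 -1.86
vertex -3.406 2.561 -2.369
vertex -3.867 3.297 -2.64
endloop
endfacet
facet normal -0.643 0.669 0.371
outer loop
vertex -3.399 3.314 -1.86
vertex -3.867 3.297 -2.64
vertex -4.554 2.099 -1.671
endloop
endfacet
facet normal 0.807 0.324 -0.493
outer loop
vertex -3.867 3.297 -2.64
vertex -3.406 2.561 -2.369
vertex -3.875 2.543 -3.149
endloop
endfacet
facet normal -0.907 0.242 -0.344
outer loop
vertex -3.867 3.297 -2.64
vertex -3.875 2.543 -3.149
vertex -4.554 2.099 -1.671
endloop
endfacet
facet normal 0.807 0.325 -0.493
outer loop
vertex -3.875 2.543 -3.149
vertex -3.406 2.561 -2.369
vertex -3.414 1.807 -2.879
endloop
endfacet
facet normal -0.655 -0.586 -0.477
outer loop
vertex -3.875 2.543 -3.149
vertex -3.414 1.807 -2.879
vertex -4.554 2.099 -1.671
endloop
endfacet
facet normal 0.808 0.324 -0.492
outer loop
vertex -3.414 1.807 -2.879
vertex -3.406 2.561 -2.369
vertex -2.946 1.824 -2.099
endloop
endfacet
facet normal -0.140 -0.984 0.106
outer loop
vertex -3.414 1.807 -2.879
vertex -2.946 1.824 -2.099
vertex -4.554 2.099 -1.671
endloop
endfacet
facet normal 0.808 0.324 -0.492
outer loop
vertex -2.946 1.824 -2.099
vertex -3.406 2.561 -2.369
vertex -2.938 2.578 -1.589
endloop
endfacet
facet normal 0.123 -0.557 0.821
outer loop
vertex -2.946 1.824 -2.099
vertex -2.938 2.578 -1.589
vertex -4.554 2.099 -1.671
endloop
endfacet
facet normal -0.498 -0.666 -0.556
outer loop
vertex -3.202 -0.189 2.918
vertex -3.9 0.404 2.833
vertex -2.807 0.164 2.142
endloop
endfacet
facet normal 0.759 -0.645 0.093
outer loop
vertex -2.32 0.816 2.687
vertex -3.202 -0.189 2.918
vertex -2.807 0.164 2.142
endloop
endfacet
facet normal -0.498 -0.666 -0.556
outer loop
vertex -2.807 0.164 2.142
vertex -3.9 0.404 2.833
vertex -3.505 0.757 2.057
endloop
endfacet
facet normal 0.420 0.376 -0.826
outer loop
vertex -3.505 0.757 2.057
vertex -2.32 0.816 2.687
vertex -2.807 0.164 2.142
endloop
endfacet
facet normal -0.420 -0.376 0.826
outer loop
vertex -3.202 -0.189 2.918
vertex -3.413 1.056 3.378
vertex -3.9 0.404 2.833
endloop
endfacet
facet normal 0.759 -0.645 0.093
outer loop
vertex -2.715 0.463 3.463
vertex -3.202 -0.189 2.918
vertex -2.32 0.816 2.687
endloop
endfacet
facet normal -0.420 -0.376 0.826
outer loop
vertex -2.715 0.463 3.463
vertex -3.413 1.056 3.378
vertex -3.202 -0.189 2.918
endloop
endfacet
facet normal -0.759 0.645 -0.093
outer loop
vertex -3.9 0.404 2.833
vertex -3.413 1.056 3.378
vertex -3.505 0.757 2.057
endloop
endfacet
facet normal 0.420 0.376 -0.826
outer loop
vertex -3.018 1.409 2.602
vertex -2.32 0.816 2.687
vertex -3.505 0.757 2.057
endloop
endfacet
facet normal -0.759 0.645 -0.093
outer loop
vertex -3.505 0.757 2.057
vertex -3.413 1.056 3.378
vertex -3.018 1.409 2.602
endloop
endfacet
facet normal 0.498 0.666 0.556
outer loop
vertex -3.018 1.409 2.602
vertex -2.715 0.463 3.463
vertex -2.32 0.816 2.687
endloop
endfacet
facet normal 0.498 0.666 0.556
outer loop
vertex -3.413 1.056 3.378
vertex -2.715 0.463 3.463
vertex -3.018 1.409 2.602
endloop
endfacet

endsolid


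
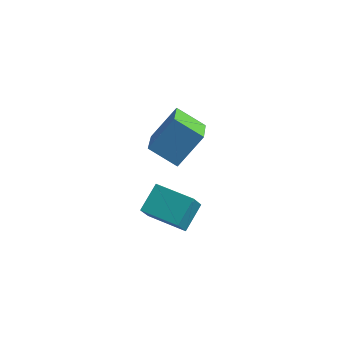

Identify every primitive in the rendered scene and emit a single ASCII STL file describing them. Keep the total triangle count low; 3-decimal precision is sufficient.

solid 
facet normal -0.973 0.231 0.012
outer loop
vertex -0.347 -0.524 -2.387
vertex -0.207 0.12 -3.472
vertex -0.66 -1.803 -3.186
endloop
endfacet
facet normal -0.110 -0.507 0.855
outer loop
vertex 1.267 -2.26 -3.208
vertex -0.347 -0.524 -2.387
vertex -0.66 -1.803 -3.186
endloop
endfacet
facet normal -0.973 0.231 0.011
outer loop
vertex -0.66 -1.803 -3.186
vertex -0.207 0.12 -3.472
vertex -0.519 -1.159 -4.272
endloop
endfacet
facet normal -0.203 -0.830 -0.519
outer loop
vertex -0.519 -1.159 -4.272
vertex 1.267 -2.26 -3.208
vertex -0.66 -1.803 -3.186
endloop
endfacet
facet normal 0.203 0.830 0.519
outer loop
vertex -0.347 -0.524 -2.387
vertex 1.72 -0.337 -3.494
vertex -0.207 0.12 -3.472
endloop
endfacet
facet normal -0.111 -0.507 0.855
outer loop
vertex 1.579 -0.981 -2.408
vertex -0.347 -0.524 -2.387
vertex 1.267 -2.26 -3.208
endloop
endfacet
facet normal 0.203 0.831 0.519
outer loop
vertex 1.579 -0.981 -2.408
vertex 1.72 -0.337 -3.494
vertex -0.347 -0.524 -2.387
endloop
endfacet
facet normal 0.111 0.508 -0.855
outer loop
vertex -0.207 0.12 -3.472
vertex 1.72 -0.337 -3.494
vertex -0.519 -1.159 -4.272
endloop
endfacet
facet normal -0.203 -0.830 -0.519
outer loop
vertex 1.407 -1.616 -4.293
vertex 1.267 -2.26 -3.208
vertex -0.519 -1.159 -4.272
endloop
endfacet
facet normal 0.111 0.507 -0.855
outer loop
vertex -0.519 -1.159 -4.272
vertex 1.72 -0.337 -3.494
vertex 1.407 -1.616 -4.293
endloop
endfacet
facet normal 0.973 -0.230 -0.011
outer loop
vertex 1.407 -1.616 -4.293
vertex 1.579 -0.981 -2.408
vertex 1.267 -2.26 -3.208
endloop
endfacet
facet normal 0.973 -0.231 -0.011
outer loop
vertex 1.72 -0.337 -3.494
vertex 1.579 -0.981 -2.408
vertex 1.407 -1.616 -4.293
endloop
endfacet
facet normal -0.870 0.059 0.490
outer loop
vertex 0.617 -0.858 3.102
vertex 0.162 0.898 2.084
vertex -0.236 -1.886 1.71
endloop
endfacet
facet normal 0.219 -0.844 0.489
outer loop
vertex 1.138 -1.978 0.936
vertex 0.617 -0.858 3.102
vertex -0.236 -1.886 1.71
endloop
endfacet
facet normal -0.870 0.058 0.490
outer loop
vertex -0.236 -1.886 1.71
vertex 0.162 0.898 2.084
vertex -0.692 -0.13 0.692
endloop
endfacet
facet normal -0.442 -0.533 -0.721
outer loop
vertex -0.692 -0.13 0.692
vertex 1.138 -1.978 0.936
vertex -0.236 -1.886 1.71
endloop
endfacet
facet normal 0.442 0.533 0.722
outer loop
vertex 0.617 -0.858 3.102
vertex 1.536 0.806 1.31
vertex 0.162 0.898 2.084
endloop
endfacet
facet normal 0.219 -0.844 0.489
outer loop
vertex 1.992 -0.95 2.328
vertex 0.617 -0.858 3.102
vertex 1.138 -1.978 0.936
endloop
endfacet
facet normal 0.442 0.533 0.722
outer loop
vertex 1.992 -0.95 2.328
vertex 1.536 0.806 1.31
vertex 0.617 -0.858 3.102
endloop
endfacet
facet normal -0.219 0.844 -0.489
outer loop
vertex 0.162 0.898 2.084
vertex 1.536 0.806 1.31
vertex -0.692 -0.13 0.692
endloop
endfacet
facet normal -0.442 -0.533 -0.722
outer loop
vertex 0.683 -0.222 -0.082
vertex 1.138 -1.978 0.936
vertex -0.692 -0.13 0.692
endloop
endfacet
facet normal -0.219 0.844 -0.489
outer loop
vertex -0.692 -0.13 0.692
vertex 1.536 0.806 1.31
vertex 0.683 -0.222 -0.082
endloop
endfacet
facet normal 0.870 -0.059 -0.490
outer loop
vertex 0.683 -0.222 -0.082
vertex 1.992 -0.95 2.328
vertex 1.138 -1.978 0.936
endloop
endfacet
facet normal 0.870 -0.058 -0.490
outer loop
vertex 1.536 0.806 1.31
vertex 1.992 -0.95 2.328
vertex 0.683 -0.222 -0.082
endloop
endfacet

endsolid


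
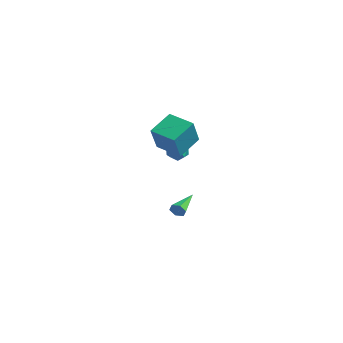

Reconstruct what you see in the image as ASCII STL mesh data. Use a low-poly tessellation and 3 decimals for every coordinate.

solid 
facet normal 0.537 -0.783 -0.314
outer loop
vertex -1.836 2.813 -4.381
vertex -2.017 2.514 -3.944
vertex -2.305 2.509 -4.424
endloop
endfacet
facet normal -0.230 0.476 -0.849
outer loop
vertex -1.836 2.813 -4.381
vertex -2.305 2.509 -4.424
vertex -3.123 4.126 -3.296
endloop
endfacet
facet normal 0.537 -0.783 -0.314
outer loop
vertex -2.305 2.509 -4.424
vertex -2.017 2.514 -3.944
vertex -2.485 2.21 -3.986
endloop
endfacet
facet normal -0.882 -0.131 -0.452
outer loop
vertex -2.305 2.509 -4.424
vertex -2.485 2.21 -3.986
vertex -3.123 4.126 -3.296
endloop
endfacet
facet normal 0.537 -0.783 -0.315
outer loop
vertex -2.485 2.21 -3.986
vertex -2.017 2.514 -3.944
vertex -2.197 2.214 -3.506
endloop
endfacet
facet normal -0.774 -0.426 0.468
outer loop
vertex -2.485 2.21 -3.986
vertex -2.197 2.214 -3.506
vertex -3.123 4.126 -3.296
endloop
endfacet
facet normal 0.538 -0.782 -0.314
outer loop
vertex -2.197 2.214 -3.506
vertex -2.017 2.514 -3.944
vertex -1.729 2.519 -3.463
endloop
endfacet
facet normal -0.015 -0.116 0.993
outer loop
vertex -2.197 2.214 -3.506
vertex -1.729 2.519 -3.463
vertex -3.123 4.126 -3.296
endloop
endfacet
facet normal 0.537 -0.784 -0.313
outer loop
vertex -1.729 2.519 -3.463
vertex -2.017 2.514 -3.944
vertex -1.548 2.818 -3.901
endloop
endfacet
facet normal 0.636 0.489 0.597
outer loop
vertex -1.729 2.519 -3.463
vertex -1.548 2.818 -3.901
vertex -3.123 4.126 -3.296
endloop
endfacet
facet normal 0.537 -0.783 -0.314
outer loop
vertex -1.548 2.818 -3.901
vertex -2.017 2.514 -3.944
vertex -1.836 2.813 -4.381
endloop
endfacet
facet normal 0.527 0.785 -0.325
outer loop
vertex -1.548 2.818 -3.901
vertex -1.836 2.813 -4.381
vertex -3.123 4.126 -3.296
endloop
endfacet
facet normal -0.874 -0.420 0.243
outer loop
vertex 1.952 -1.3 4.267
vertex 1.537 0.111 5.214
vertex 1.114 -0.477 2.673
endloop
endfacet
facet normal 0.238 -0.807 -0.541
outer loop
vertex 2.583 0.229 2.266
vertex 1.952 -1.3 4.267
vertex 1.114 -0.477 2.673
endloop
endfacet
facet normal -0.874 -0.420 0.243
outer loop
vertex 1.114 -0.477 2.673
vertex 1.537 0.111 5.214
vertex 0.699 0.934 3.62
endloop
endfacet
facet normal -0.423 0.416 -0.805
outer loop
vertex 0.699 0.934 3.62
vertex 2.583 0.229 2.266
vertex 1.114 -0.477 2.673
endloop
endfacet
facet normal 0.423 -0.416 0.805
outer loop
vertex 1.952 -1.3 4.267
vertex 3.006 0.817 4.807
vertex 1.537 0.111 5.214
endloop
endfacet
facet normal 0.238 -0.807 -0.541
outer loop
vertex 3.421 -0.594 3.86
vertex 1.952 -1.3 4.267
vertex 2.583 0.229 2.266
endloop
endfacet
facet normal 0.423 -0.416 0.805
outer loop
vertex 3.421 -0.594 3.86
vertex 3.006 0.817 4.807
vertex 1.952 -1.3 4.267
endloop
endfacet
facet normal -0.238 0.807 0.541
outer loop
vertex 1.537 0.111 5.214
vertex 3.006 0.817 4.807
vertex 0.699 0.934 3.62
endloop
endfacet
facet normal -0.423 0.416 -0.805
outer loop
vertex 2.168 1.64 3.213
vertex 2.583 0.229 2.266
vertex 0.699 0.934 3.62
endloop
endfacet
facet normal -0.238 0.807 0.541
outer loop
vertex 0.699 0.934 3.62
vertex 3.006 0.817 4.807
vertex 2.168 1.64 3.213
endloop
endfacet
facet normal 0.874 0.420 -0.243
outer loop
vertex 2.168 1.64 3.213
vertex 3.421 -0.594 3.86
vertex 2.583 0.229 2.266
endloop
endfacet
facet normal 0.874 0.420 -0.243
outer loop
vertex 3.006 0.817 4.807
vertex 3.421 -0.594 3.86
vertex 2.168 1.64 3.213
endloop
endfacet
facet normal -0.592 0.302 0.747
outer loop
vertex -3.327 3.648 0.818
vertex -3.709 2.947 0.798
vertex -3.069 3.04 1.268
endloop
endfacet
facet normal 0.050 0.608 0.793
outer loop
vertex -3.327 3.648 0.818
vertex -3.069 3.04 1.268
vertex -2.544 3.502 0.881
endloop
endfacet
facet normal 0.165 0.968 0.189
outer loop
vertex -3.327 3.648 0.818
vertex -2.544 3.502 0.881
vertex -2.859 3.694 0.172
endloop
endfacet
facet normal -0.405 0.885 -0.231
outer loop
vertex -3.327 3.648 0.818
vertex -2.859 3.694 0.172
vertex -3.578 3.351 0.12
endloop
endfacet
facet normal -0.874 0.473 0.113
outer loop
vertex -3.327 3.648 0.818
vertex -3.578 3.351 0.12
vertex -3.709 2.947 0.798
endloop
endfacet
facet normal 0.539 0.089 0.838
outer loop
vertex -2.544 3.502 0.881
vertex -3.069 3.04 1.268
vertex -2.442 2.709 0.9
endloop
endfacet
facet normal -0.501 -0.407 0.763
outer loop
vertex -3.069 3.04 1.268
vertex -3.709 2.947 0.798
vertex -3.161 2.366 0.848
endloop
endfacet
facet normal -0.956 -0.129 -0.262
outer loop
vertex -3.709 2.947 0.798
vertex -3.578 3.351 0.12
vertex -3.476 2.558 0.139
endloop
endfacet
facet normal -0.197 0.538 -0.820
outer loop
vertex -3.578 3.351 0.12
vertex -2.859 3.694 0.172
vertex -2.951 3.02 -0.248
endloop
endfacet
facet normal 0.726 0.673 -0.140
outer loop
vertex -2.859 3.694 0.172
vertex -2.544 3.502 0.881
vertex -2.311 3.113 0.222
endloop
endfacet
facet normal 0.405 -0.885 0.231
outer loop
vertex -2.693 2.412 0.202
vertex -2.442 2.709 0.9
vertex -3.161 2.366 0.848
endloop
endfacet
facet normal -0.165 -0.968 -0.189
outer loop
vertex -2.693 2.412 0.202
vertex -3.161 2.366 0.848
vertex -3.476 2.558 0.139
endloop
endfacet
facet normal -0.050 -0.608 -0.793
outer loop
vertex -2.693 2.412 0.202
vertex -3.476 2.558 0.139
vertex -2.951 3.02 -0.248
endloop
endfacet
facet normal 0.592 -0.302 -0.747
outer loop
vertex -2.693 2.412 0.202
vertex -2.951 3.02 -0.248
vertex -2.311 3.113 0.222
endloop
endfacet
facet normal 0.874 -0.473 -0.113
outer loop
vertex -2.693 2.412 0.202
vertex -2.311 3.113 0.222
vertex -2.442 2.709 0.9
endloop
endfacet
facet normal 0.197 -0.538 0.820
outer loop
vertex -3.161 2.366 0.848
vertex -2.442 2.709 0.9
vertex -3.069 3.04 1.268
endloop
endfacet
facet normal -0.726 -0.673 0.140
outer loop
vertex -3.476 2.558 0.139
vertex -3.161 2.366 0.848
vertex -3.709 2.947 0.798
endloop
endfacet
facet normal -0.539 -0.089 -0.838
outer loop
vertex -2.951 3.02 -0.248
vertex -3.476 2.558 0.139
vertex -3.578 3.351 0.12
endloop
endfacet
facet normal 0.501 0.407 -0.763
outer loop
vertex -2.311 3.113 0.222
vertex -2.951 3.02 -0.248
vertex -2.859 3.694 0.172
endloop
endfacet
facet normal 0.956 0.129 0.262
outer loop
vertex -2.442 2.709 0.9
vertex -2.311 3.113 0.222
vertex -2.544 3.502 0.881
endloop
endfacet

endsolid


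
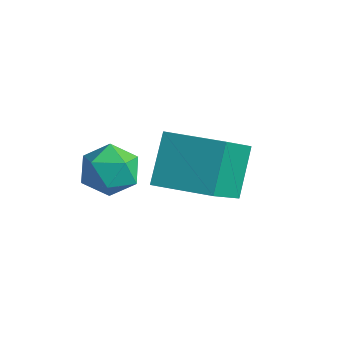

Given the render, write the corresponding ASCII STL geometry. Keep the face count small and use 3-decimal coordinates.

solid 
facet normal 0.147 -0.149 0.978
outer loop
vertex -1.964 0.492 2.861
vertex -1.74 -0.325 2.703
vertex -1.139 0.293 2.707
endloop
endfacet
facet normal 0.277 0.530 0.801
outer loop
vertex -1.964 0.492 2.861
vertex -1.139 0.293 2.707
vertex -1.484 1.002 2.357
endloop
endfacet
facet normal -0.315 0.800 0.510
outer loop
vertex -1.964 0.492 2.861
vertex -1.484 1.002 2.357
vertex -2.298 0.821 2.138
endloop
endfacet
facet normal -0.812 0.289 0.507
outer loop
vertex -1.964 0.492 2.861
vertex -2.298 0.821 2.138
vertex -2.456 0.001 2.352
endloop
endfacet
facet normal -0.526 -0.298 0.796
outer loop
vertex -1.964 0.492 2.861
vertex -2.456 0.001 2.352
vertex -1.74 -0.325 2.703
endloop
endfacet
facet normal 0.790 0.534 0.303
outer loop
vertex -1.484 1.002 2.357
vertex -1.139 0.293 2.707
vertex -0.964 0.499 1.888
endloop
endfacet
facet normal 0.577 -0.565 0.590
outer loop
vertex -1.139 0.293 2.707
vertex -1.74 -0.325 2.703
vertex -1.122 -0.321 2.102
endloop
endfacet
facet normal -0.512 -0.806 0.296
outer loop
vertex -1.74 -0.325 2.703
vertex -2.456 0.001 2.352
vertex -1.936 -0.502 1.883
endloop
endfacet
facet normal -0.975 0.143 -0.172
outer loop
vertex -2.456 0.001 2.352
vertex -2.298 0.821 2.138
vertex -2.281 0.207 1.533
endloop
endfacet
facet normal -0.170 0.971 -0.169
outer loop
vertex -2.298 0.821 2.138
vertex -1.484 1.002 2.357
vertex -1.68 0.825 1.537
endloop
endfacet
facet normal 0.812 -0.289 -0.507
outer loop
vertex -1.456 0.008 1.379
vertex -0.964 0.499 1.888
vertex -1.122 -0.321 2.102
endloop
endfacet
facet normal 0.315 -0.800 -0.510
outer loop
vertex -1.456 0.008 1.379
vertex -1.122 -0.321 2.102
vertex -1.936 -0.502 1.883
endloop
endfacet
facet normal -0.277 -0.530 -0.801
outer loop
vertex -1.456 0.008 1.379
vertex -1.936 -0.502 1.883
vertex -2.281 0.207 1.533
endloop
endfacet
facet normal -0.147 0.149 -0.978
outer loop
vertex -1.456 0.008 1.379
vertex -2.281 0.207 1.533
vertex -1.68 0.825 1.537
endloop
endfacet
facet normal 0.526 0.298 -0.796
outer loop
vertex -1.456 0.008 1.379
vertex -1.68 0.825 1.537
vertex -0.964 0.499 1.888
endloop
endfacet
facet normal 0.975 -0.143 0.172
outer loop
vertex -1.122 -0.321 2.102
vertex -0.964 0.499 1.888
vertex -1.139 0.293 2.707
endloop
endfacet
facet normal 0.170 -0.971 0.169
outer loop
vertex -1.936 -0.502 1.883
vertex -1.122 -0.321 2.102
vertex -1.74 -0.325 2.703
endloop
endfacet
facet normal -0.790 -0.534 -0.303
outer loop
vertex -2.281 0.207 1.533
vertex -1.936 -0.502 1.883
vertex -2.456 0.001 2.352
endloop
endfacet
facet normal -0.577 0.565 -0.590
outer loop
vertex -1.68 0.825 1.537
vertex -2.281 0.207 1.533
vertex -2.298 0.821 2.138
endloop
endfacet
facet normal 0.512 0.806 -0.296
outer loop
vertex -0.964 0.499 1.888
vertex -1.68 0.825 1.537
vertex -1.484 1.002 2.357
endloop
endfacet
facet normal -0.899 -0.434 -0.064
outer loop
vertex -1.068 1.492 3.34
vertex -1.706 3.017 1.95
vertex -0.533 0.569 2.082
endloop
endfacet
facet normal 0.295 -0.706 0.644
outer loop
vertex 0.986 1.303 2.19
vertex -1.068 1.492 3.34
vertex -0.533 0.569 2.082
endloop
endfacet
facet normal -0.899 -0.434 -0.064
outer loop
vertex -0.533 0.569 2.082
vertex -1.706 3.017 1.95
vertex -1.17 2.094 0.692
endloop
endfacet
facet normal 0.325 -0.560 -0.763
outer loop
vertex -1.17 2.094 0.692
vertex 0.986 1.303 2.19
vertex -0.533 0.569 2.082
endloop
endfacet
facet normal -0.325 0.559 0.763
outer loop
vertex -1.068 1.492 3.34
vertex -0.187 3.751 2.058
vertex -1.706 3.017 1.95
endloop
endfacet
facet normal 0.295 -0.706 0.644
outer loop
vertex 0.45 2.226 3.448
vertex -1.068 1.492 3.34
vertex 0.986 1.303 2.19
endloop
endfacet
facet normal -0.325 0.559 0.763
outer loop
vertex 0.45 2.226 3.448
vertex -0.187 3.751 2.058
vertex -1.068 1.492 3.34
endloop
endfacet
facet normal -0.295 0.706 -0.644
outer loop
vertex -1.706 3.017 1.95
vertex -0.187 3.751 2.058
vertex -1.17 2.094 0.692
endloop
endfacet
facet normal 0.325 -0.559 -0.763
outer loop
vertex 0.348 2.828 0.8
vertex 0.986 1.303 2.19
vertex -1.17 2.094 0.692
endloop
endfacet
facet normal -0.296 0.706 -0.644
outer loop
vertex -1.17 2.094 0.692
vertex -0.187 3.751 2.058
vertex 0.348 2.828 0.8
endloop
endfacet
facet normal 0.898 0.434 0.064
outer loop
vertex 0.348 2.828 0.8
vertex 0.45 2.226 3.448
vertex 0.986 1.303 2.19
endloop
endfacet
facet normal 0.899 0.434 0.064
outer loop
vertex -0.187 3.751 2.058
vertex 0.45 2.226 3.448
vertex 0.348 2.828 0.8
endloop
endfacet

endsolid


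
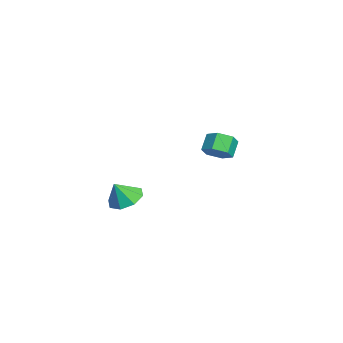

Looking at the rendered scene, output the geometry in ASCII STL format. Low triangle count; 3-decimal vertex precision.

solid 
facet normal -0.200 0.450 -0.870
outer loop
vertex 4.676 -2.212 -3.252
vertex 3.774 -2.595 -3.243
vertex 4.179 -1.767 -2.908
endloop
endfacet
facet normal 0.704 0.282 0.652
outer loop
vertex 4.676 -2.212 -3.252
vertex 4.179 -1.767 -2.908
vertex 4.026 -3.165 -2.137
endloop
endfacet
facet normal -0.199 0.450 -0.871
outer loop
vertex 4.179 -1.767 -2.908
vertex 3.774 -2.595 -3.243
vertex 3.444 -1.807 -2.761
endloop
endfacet
facet normal 0.149 0.465 0.873
outer loop
vertex 4.179 -1.767 -2.908
vertex 3.444 -1.807 -2.761
vertex 4.026 -3.165 -2.137
endloop
endfacet
facet normal -0.199 0.449 -0.871
outer loop
vertex 3.444 -1.807 -2.761
vertex 3.774 -2.595 -3.243
vertex 2.903 -2.308 -2.896
endloop
endfacet
facet normal -0.424 0.222 0.878
outer loop
vertex 3.444 -1.807 -2.761
vertex 2.903 -2.308 -2.896
vertex 4.026 -3.165 -2.137
endloop
endfacet
facet normal -0.199 0.450 -0.871
outer loop
vertex 2.903 -2.308 -2.896
vertex 3.774 -2.595 -3.243
vertex 2.871 -2.977 -3.234
endloop
endfacet
facet normal -0.682 -0.304 0.666
outer loop
vertex 2.903 -2.308 -2.896
vertex 2.871 -2.977 -3.234
vertex 4.026 -3.165 -2.137
endloop
endfacet
facet normal -0.199 0.449 -0.871
outer loop
vertex 2.871 -2.977 -3.234
vertex 3.774 -2.595 -3.243
vertex 3.368 -3.422 -3.577
endloop
endfacet
facet normal -0.472 -0.805 0.359
outer loop
vertex 2.871 -2.977 -3.234
vertex 3.368 -3.422 -3.577
vertex 4.026 -3.165 -2.137
endloop
endfacet
facet normal -0.200 0.450 -0.871
outer loop
vertex 3.368 -3.422 -3.577
vertex 3.774 -2.595 -3.243
vertex 4.103 -3.382 -3.725
endloop
endfacet
facet normal 0.082 -0.987 0.139
outer loop
vertex 3.368 -3.422 -3.577
vertex 4.103 -3.382 -3.725
vertex 4.026 -3.165 -2.137
endloop
endfacet
facet normal -0.199 0.450 -0.871
outer loop
vertex 4.103 -3.382 -3.725
vertex 3.774 -2.595 -3.243
vertex 4.644 -2.881 -3.59
endloop
endfacet
facet normal 0.655 -0.744 0.133
outer loop
vertex 4.103 -3.382 -3.725
vertex 4.644 -2.881 -3.59
vertex 4.026 -3.165 -2.137
endloop
endfacet
facet normal -0.200 0.449 -0.871
outer loop
vertex 4.644 -2.881 -3.59
vertex 3.774 -2.595 -3.243
vertex 4.676 -2.212 -3.252
endloop
endfacet
facet normal 0.913 -0.218 0.346
outer loop
vertex 4.644 -2.881 -3.59
vertex 4.676 -2.212 -3.252
vertex 4.026 -3.165 -2.137
endloop
endfacet
facet normal 0.626 -0.302 -0.719
outer loop
vertex -1.923 2.133 -2.529
vertex -2.46 2.456 -3.133
vertex -1.832 2.956 -2.796
endloop
endfacet
facet normal 0.772 0.117 0.625
outer loop
vertex -1.923 2.133 -2.529
vertex -1.832 2.956 -2.796
vertex -2.644 2.48 -1.703
endloop
endfacet
facet normal 0.772 0.117 0.625
outer loop
vertex -2.644 2.48 -1.703
vertex -1.832 2.956 -2.796
vertex -2.553 3.303 -1.97
endloop
endfacet
facet normal -0.627 0.302 0.718
outer loop
vertex -2.644 2.48 -1.703
vertex -2.553 3.303 -1.97
vertex -3.18 2.804 -2.307
endloop
endfacet
facet normal 0.626 -0.302 -0.719
outer loop
vertex -1.832 2.956 -2.796
vertex -2.46 2.456 -3.133
vertex -2.369 3.279 -3.4
endloop
endfacet
facet normal 0.476 0.878 0.047
outer loop
vertex -1.832 2.956 -2.796
vertex -2.369 3.279 -3.4
vertex -2.553 3.303 -1.97
endloop
endfacet
facet normal 0.478 0.877 0.047
outer loop
vertex -2.553 3.303 -1.97
vertex -2.369 3.279 -3.4
vertex -3.089 3.627 -2.574
endloop
endfacet
facet normal -0.627 0.302 0.718
outer loop
vertex -2.553 3.303 -1.97
vertex -3.089 3.627 -2.574
vertex -3.18 2.804 -2.307
endloop
endfacet
facet normal 0.627 -0.302 -0.718
outer loop
vertex -2.369 3.279 -3.4
vertex -2.46 2.456 -3.133
vertex -2.996 2.78 -3.737
endloop
endfacet
facet normal -0.295 0.761 -0.578
outer loop
vertex -2.369 3.279 -3.4
vertex -2.996 2.78 -3.737
vertex -3.089 3.627 -2.574
endloop
endfacet
facet normal -0.296 0.761 -0.578
outer loop
vertex -3.089 3.627 -2.574
vertex -2.996 2.78 -3.737
vertex -3.717 3.127 -2.911
endloop
endfacet
facet normal -0.626 0.302 0.719
outer loop
vertex -3.089 3.627 -2.574
vertex -3.717 3.127 -2.911
vertex -3.18 2.804 -2.307
endloop
endfacet
facet normal 0.627 -0.302 -0.718
outer loop
vertex -2.996 2.78 -3.737
vertex -2.46 2.456 -3.133
vertex -3.087 1.957 -3.47
endloop
endfacet
facet normal -0.772 -0.117 -0.625
outer loop
vertex -2.996 2.78 -3.737
vertex -3.087 1.957 -3.47
vertex -3.717 3.127 -2.911
endloop
endfacet
facet normal -0.772 -0.117 -0.625
outer loop
vertex -3.717 3.127 -2.911
vertex -3.087 1.957 -3.47
vertex -3.808 2.304 -2.644
endloop
endfacet
facet normal -0.626 0.302 0.719
outer loop
vertex -3.717 3.127 -2.911
vertex -3.808 2.304 -2.644
vertex -3.18 2.804 -2.307
endloop
endfacet
facet normal 0.627 -0.302 -0.718
outer loop
vertex -3.087 1.957 -3.47
vertex -2.46 2.456 -3.133
vertex -2.551 1.633 -2.866
endloop
endfacet
facet normal -0.477 -0.878 -0.048
outer loop
vertex -3.087 1.957 -3.47
vertex -2.551 1.633 -2.866
vertex -3.808 2.304 -2.644
endloop
endfacet
facet normal -0.477 -0.878 -0.046
outer loop
vertex -3.808 2.304 -2.644
vertex -2.551 1.633 -2.866
vertex -3.271 1.981 -2.04
endloop
endfacet
facet normal -0.626 0.302 0.719
outer loop
vertex -3.808 2.304 -2.644
vertex -3.271 1.981 -2.04
vertex -3.18 2.804 -2.307
endloop
endfacet
facet normal 0.626 -0.302 -0.719
outer loop
vertex -2.551 1.633 -2.866
vertex -2.46 2.456 -3.133
vertex -1.923 2.133 -2.529
endloop
endfacet
facet normal 0.295 -0.761 0.578
outer loop
vertex -2.551 1.633 -2.866
vertex -1.923 2.133 -2.529
vertex -3.271 1.981 -2.04
endloop
endfacet
facet normal 0.295 -0.761 0.578
outer loop
vertex -3.271 1.981 -2.04
vertex -1.923 2.133 -2.529
vertex -2.644 2.48 -1.703
endloop
endfacet
facet normal -0.627 0.302 0.718
outer loop
vertex -3.271 1.981 -2.04
vertex -2.644 2.48 -1.703
vertex -3.18 2.804 -2.307
endloop
endfacet

endsolid


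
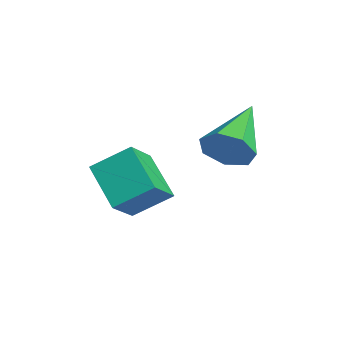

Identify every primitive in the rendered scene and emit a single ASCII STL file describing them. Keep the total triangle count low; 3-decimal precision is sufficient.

solid 
facet normal -0.599 0.529 -0.600
outer loop
vertex 0.712 -2.648 1.936
vertex 0.888 -1.768 2.536
vertex 1.747 -2.337 1.177
endloop
endfacet
facet normal -0.163 -0.815 -0.556
outer loop
vertex 2.352 -2.872 1.784
vertex 0.712 -2.648 1.936
vertex 1.747 -2.337 1.177
endloop
endfacet
facet normal -0.599 0.530 -0.600
outer loop
vertex 1.747 -2.337 1.177
vertex 0.888 -1.768 2.536
vertex 1.923 -1.457 1.778
endloop
endfacet
facet normal 0.784 0.235 -0.574
outer loop
vertex 1.923 -1.457 1.778
vertex 2.352 -2.872 1.784
vertex 1.747 -2.337 1.177
endloop
endfacet
facet normal -0.784 -0.235 0.574
outer loop
vertex 0.712 -2.648 1.936
vertex 1.493 -2.303 3.143
vertex 0.888 -1.768 2.536
endloop
endfacet
facet normal -0.163 -0.815 -0.557
outer loop
vertex 1.317 -3.183 2.542
vertex 0.712 -2.648 1.936
vertex 2.352 -2.872 1.784
endloop
endfacet
facet normal -0.784 -0.236 0.575
outer loop
vertex 1.317 -3.183 2.542
vertex 1.493 -2.303 3.143
vertex 0.712 -2.648 1.936
endloop
endfacet
facet normal 0.163 0.815 0.556
outer loop
vertex 0.888 -1.768 2.536
vertex 1.493 -2.303 3.143
vertex 1.923 -1.457 1.778
endloop
endfacet
facet normal 0.784 0.235 -0.575
outer loop
vertex 2.528 -1.992 2.384
vertex 2.352 -2.872 1.784
vertex 1.923 -1.457 1.778
endloop
endfacet
facet normal 0.163 0.815 0.556
outer loop
vertex 1.923 -1.457 1.778
vertex 1.493 -2.303 3.143
vertex 2.528 -1.992 2.384
endloop
endfacet
facet normal 0.599 -0.529 0.601
outer loop
vertex 2.528 -1.992 2.384
vertex 1.317 -3.183 2.542
vertex 2.352 -2.872 1.784
endloop
endfacet
facet normal 0.599 -0.530 0.600
outer loop
vertex 1.493 -2.303 3.143
vertex 1.317 -3.183 2.542
vertex 2.528 -1.992 2.384
endloop
endfacet
facet normal 0.753 -0.512 -0.413
outer loop
vertex 2.966 -0.235 3.813
vertex 2.561 -0.463 3.358
vertex 2.922 0.078 3.345
endloop
endfacet
facet normal 0.365 0.789 0.494
outer loop
vertex 2.966 -0.235 3.813
vertex 2.922 0.078 3.345
vertex 1.319 0.383 4.042
endloop
endfacet
facet normal 0.752 -0.512 -0.416
outer loop
vertex 2.922 0.078 3.345
vertex 2.561 -0.463 3.358
vertex 2.605 -0.016 2.888
endloop
endfacet
facet normal 0.075 0.965 -0.250
outer loop
vertex 2.922 0.078 3.345
vertex 2.605 -0.016 2.888
vertex 1.319 0.383 4.042
endloop
endfacet
facet normal 0.753 -0.511 -0.415
outer loop
vertex 2.605 -0.016 2.888
vertex 2.561 -0.463 3.358
vertex 2.256 -0.447 2.785
endloop
endfacet
facet normal -0.462 0.542 -0.702
outer loop
vertex 2.605 -0.016 2.888
vertex 2.256 -0.447 2.785
vertex 1.319 0.383 4.042
endloop
endfacet
facet normal 0.752 -0.512 -0.415
outer loop
vertex 2.256 -0.447 2.785
vertex 2.561 -0.463 3.358
vertex 2.136 -0.889 3.113
endloop
endfacet
facet normal -0.839 -0.159 -0.521
outer loop
vertex 2.256 -0.447 2.785
vertex 2.136 -0.889 3.113
vertex 1.319 0.383 4.042
endloop
endfacet
facet normal 0.752 -0.513 -0.413
outer loop
vertex 2.136 -0.889 3.113
vertex 2.561 -0.463 3.358
vertex 2.336 -1.01 3.627
endloop
endfacet
facet normal -0.775 -0.612 0.157
outer loop
vertex 2.136 -0.889 3.113
vertex 2.336 -1.01 3.627
vertex 1.319 0.383 4.042
endloop
endfacet
facet normal 0.753 -0.513 -0.413
outer loop
vertex 2.336 -1.01 3.627
vertex 2.561 -0.463 3.358
vertex 2.705 -0.719 3.938
endloop
endfacet
facet normal -0.317 -0.476 0.821
outer loop
vertex 2.336 -1.01 3.627
vertex 2.705 -0.719 3.938
vertex 1.319 0.383 4.042
endloop
endfacet
facet normal 0.753 -0.513 -0.413
outer loop
vertex 2.705 -0.719 3.938
vertex 2.561 -0.463 3.358
vertex 2.966 -0.235 3.813
endloop
endfacet
facet normal 0.190 0.148 0.970
outer loop
vertex 2.705 -0.719 3.938
vertex 2.966 -0.235 3.813
vertex 1.319 0.383 4.042
endloop
endfacet

endsolid
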